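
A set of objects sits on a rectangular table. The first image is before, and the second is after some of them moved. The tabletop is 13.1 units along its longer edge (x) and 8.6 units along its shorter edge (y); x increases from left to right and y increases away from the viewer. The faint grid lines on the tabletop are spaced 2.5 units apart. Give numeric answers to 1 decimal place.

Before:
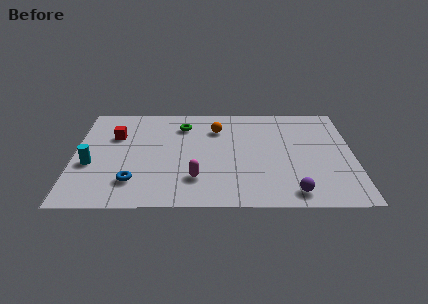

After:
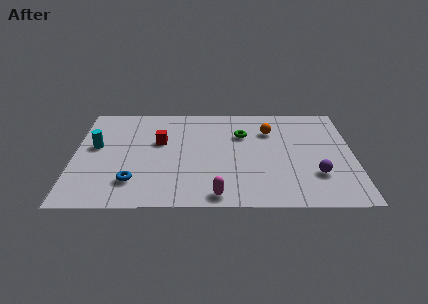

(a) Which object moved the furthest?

the green torus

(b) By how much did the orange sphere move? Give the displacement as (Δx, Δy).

(2.5, -0.2)

From the two frames, the orange sphere sits at roughly (6.7, 6.4) before and (9.2, 6.2) after.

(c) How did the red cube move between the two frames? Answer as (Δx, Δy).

(2.1, -0.5)

The red cube was at about (1.9, 5.8) and moved to about (4.0, 5.3).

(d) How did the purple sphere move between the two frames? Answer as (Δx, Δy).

(1.1, 1.4)

From the two frames, the purple sphere sits at roughly (10.2, 1.1) before and (11.3, 2.5) after.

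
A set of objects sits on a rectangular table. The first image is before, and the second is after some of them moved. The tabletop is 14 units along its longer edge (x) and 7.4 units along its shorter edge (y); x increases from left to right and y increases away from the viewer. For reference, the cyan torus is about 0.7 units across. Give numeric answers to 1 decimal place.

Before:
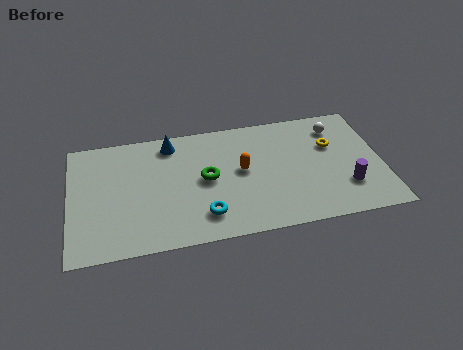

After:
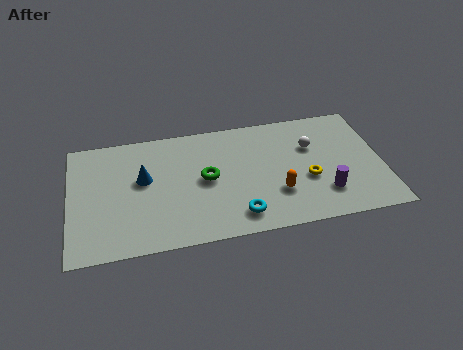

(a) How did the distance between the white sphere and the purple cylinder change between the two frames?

-0.8

Before: roughly 3.8 units apart; after: 3.0. That's 0.8 units closer together.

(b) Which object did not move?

the green torus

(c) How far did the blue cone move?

2.4

The blue cone moved from about (4.6, 6.3) to (3.3, 4.3), a distance of √(1.3² + 2.0²) ≈ 2.4.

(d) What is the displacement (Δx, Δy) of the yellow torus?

(-1.2, -1.9)

The yellow torus was at about (11.8, 4.8) and moved to about (10.6, 2.9).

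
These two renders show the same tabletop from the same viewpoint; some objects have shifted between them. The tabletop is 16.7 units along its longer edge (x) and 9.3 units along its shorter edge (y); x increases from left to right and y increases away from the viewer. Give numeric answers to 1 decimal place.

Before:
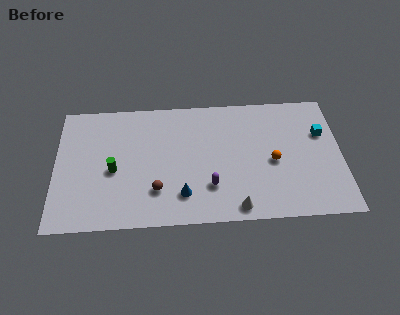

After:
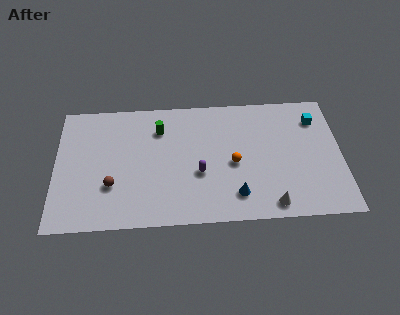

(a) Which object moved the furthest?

the green cylinder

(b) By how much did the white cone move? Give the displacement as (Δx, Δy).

(2.0, 0.1)

The white cone started near (10.5, 1.0) and ended near (12.5, 1.1).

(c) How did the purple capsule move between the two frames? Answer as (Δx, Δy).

(-0.6, 1.0)

The purple capsule started near (9.0, 2.6) and ended near (8.4, 3.6).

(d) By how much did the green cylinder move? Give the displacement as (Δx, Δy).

(2.7, 2.9)

The green cylinder was at about (3.4, 4.1) and moved to about (6.1, 7.0).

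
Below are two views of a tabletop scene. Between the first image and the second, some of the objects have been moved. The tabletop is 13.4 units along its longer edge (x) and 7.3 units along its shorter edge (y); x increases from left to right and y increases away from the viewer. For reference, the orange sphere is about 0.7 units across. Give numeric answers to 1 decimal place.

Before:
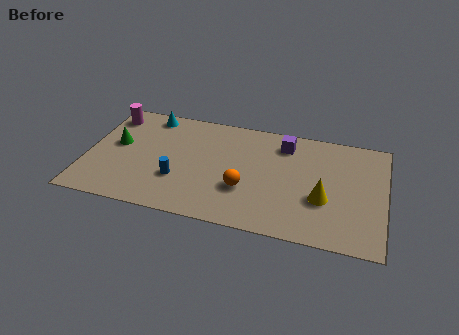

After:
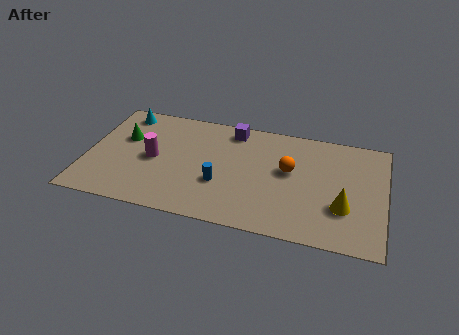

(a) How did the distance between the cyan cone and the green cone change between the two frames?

-0.9

Before: roughly 2.6 units apart; after: 1.7. That's 0.9 units closer together.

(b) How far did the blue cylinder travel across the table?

1.9

From (4.2, 2.4) to (6.1, 2.6), the blue cylinder covered √(1.9² + 0.2²) ≈ 1.9 units.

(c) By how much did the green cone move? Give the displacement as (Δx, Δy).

(0.3, 0.5)

The green cone was at about (1.3, 4.1) and moved to about (1.6, 4.6).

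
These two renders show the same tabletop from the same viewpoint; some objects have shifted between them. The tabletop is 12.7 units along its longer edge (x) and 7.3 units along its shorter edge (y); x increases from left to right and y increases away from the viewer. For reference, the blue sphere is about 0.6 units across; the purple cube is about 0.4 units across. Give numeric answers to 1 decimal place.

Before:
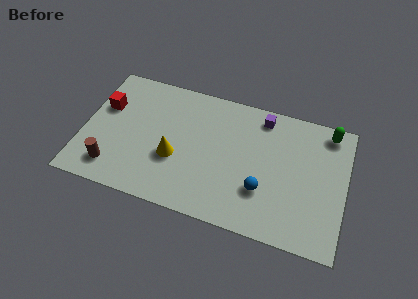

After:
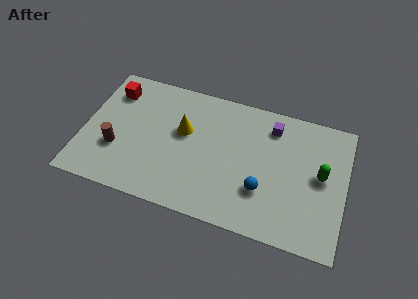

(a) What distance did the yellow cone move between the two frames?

1.6

The yellow cone moved from about (4.5, 2.8) to (4.8, 4.4), a distance of √(0.3² + 1.6²) ≈ 1.6.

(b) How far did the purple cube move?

0.6

The purple cube moved from about (8.5, 6.3) to (9.0, 5.9), a distance of √(0.5² + 0.4²) ≈ 0.6.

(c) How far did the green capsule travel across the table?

2.5

The green capsule was near (11.7, 6.4) before and (11.5, 3.9) after, so it travelled √(0.2² + 2.5²) ≈ 2.5 units.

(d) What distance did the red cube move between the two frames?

1.0

The red cube moved from about (0.9, 4.7) to (1.2, 5.7), a distance of √(0.3² + 1.0²) ≈ 1.0.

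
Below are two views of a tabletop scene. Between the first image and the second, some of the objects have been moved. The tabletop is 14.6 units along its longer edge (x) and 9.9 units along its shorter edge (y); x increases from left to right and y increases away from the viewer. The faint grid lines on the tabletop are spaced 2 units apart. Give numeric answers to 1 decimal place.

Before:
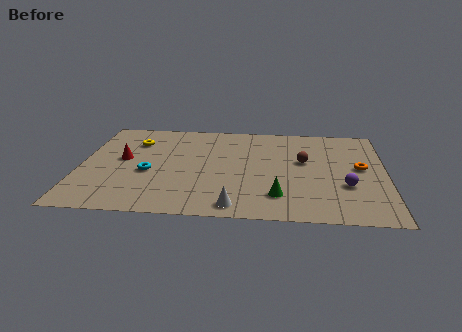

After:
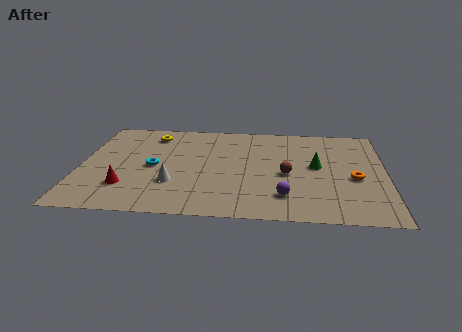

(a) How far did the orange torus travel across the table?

1.1

From (13.4, 5.3) to (13.1, 4.2), the orange torus covered √(0.3² + 1.1²) ≈ 1.1 units.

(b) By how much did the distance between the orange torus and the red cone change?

-0.5

Before: roughly 11.4 units apart; after: 10.9. That's 0.5 units closer together.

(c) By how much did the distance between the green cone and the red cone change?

+1.2

They were about 8.2 units apart before and 9.4 after — 1.2 units further apart.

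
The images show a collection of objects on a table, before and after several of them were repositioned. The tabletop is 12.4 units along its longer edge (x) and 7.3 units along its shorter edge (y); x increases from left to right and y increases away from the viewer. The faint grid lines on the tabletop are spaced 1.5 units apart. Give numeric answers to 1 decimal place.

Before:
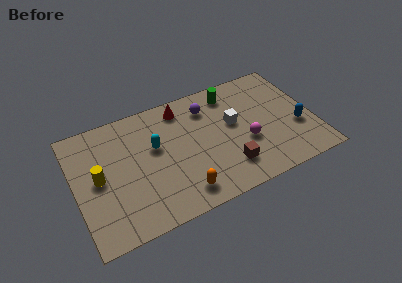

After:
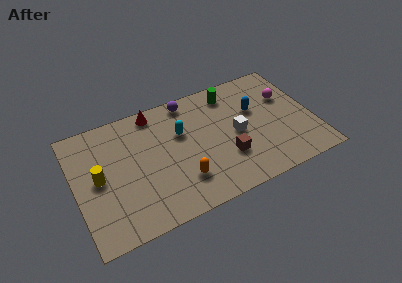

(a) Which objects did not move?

the green cylinder and the yellow cylinder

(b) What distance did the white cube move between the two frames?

0.7

The white cube was near (8.3, 4.2) before and (8.4, 3.5) after, so it travelled √(0.1² + 0.7²) ≈ 0.7 units.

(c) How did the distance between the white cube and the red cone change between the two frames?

+1.8

They were about 3.2 units apart before and 5.0 after — 1.8 units further apart.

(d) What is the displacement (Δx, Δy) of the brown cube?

(0.0, 0.6)

From the two frames, the brown cube sits at roughly (7.7, 1.7) before and (7.7, 2.3) after.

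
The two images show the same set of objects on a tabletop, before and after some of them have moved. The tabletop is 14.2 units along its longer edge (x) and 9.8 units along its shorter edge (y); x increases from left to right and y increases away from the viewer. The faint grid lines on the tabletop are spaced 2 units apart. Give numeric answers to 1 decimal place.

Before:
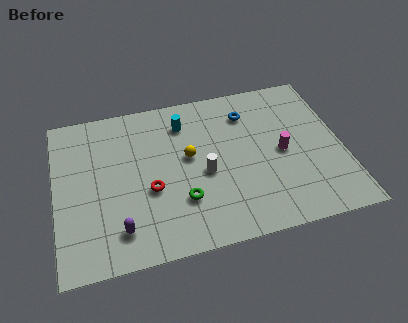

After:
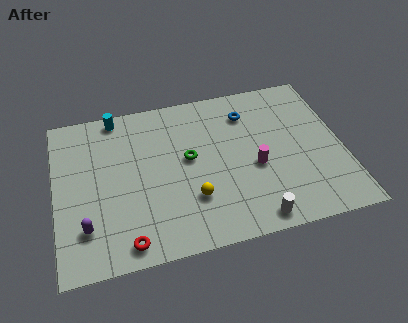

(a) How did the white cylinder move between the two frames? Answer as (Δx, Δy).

(2.2, -3.3)

From the two frames, the white cylinder sits at roughly (7.3, 4.3) before and (9.5, 1.0) after.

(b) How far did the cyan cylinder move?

3.5

The cyan cylinder was near (6.5, 7.7) before and (3.2, 8.9) after, so it travelled √(3.3² + 1.2²) ≈ 3.5 units.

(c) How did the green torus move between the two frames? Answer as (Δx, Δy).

(0.5, 2.5)

The green torus started near (6.1, 2.9) and ended near (6.6, 5.4).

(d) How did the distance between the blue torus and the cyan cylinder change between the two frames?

+3.4

They were about 3.2 units apart before and 6.6 after — 3.4 units further apart.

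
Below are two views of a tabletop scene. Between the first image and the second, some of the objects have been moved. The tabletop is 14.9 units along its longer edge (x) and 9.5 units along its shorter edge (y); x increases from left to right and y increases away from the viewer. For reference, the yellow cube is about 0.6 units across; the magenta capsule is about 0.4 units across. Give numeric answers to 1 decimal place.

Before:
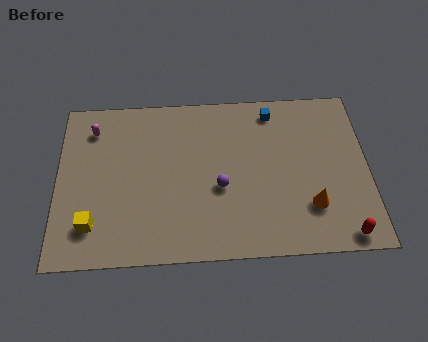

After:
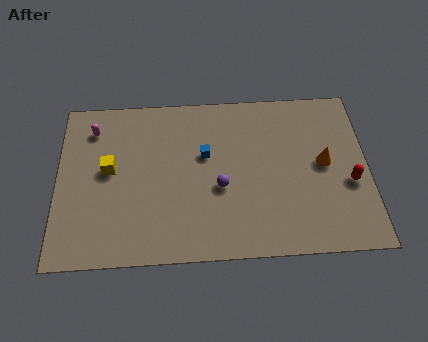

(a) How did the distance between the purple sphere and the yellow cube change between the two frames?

-0.9

The distance was about 6.4 in the first image and 5.5 in the second, so they moved 0.9 units closer together.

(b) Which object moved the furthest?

the blue cube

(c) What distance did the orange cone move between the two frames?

2.5

The orange cone was near (12.1, 2.6) before and (12.8, 5.0) after, so it travelled √(0.7² + 2.4²) ≈ 2.5 units.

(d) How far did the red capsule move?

2.9

The red capsule moved from about (13.6, 0.9) to (14.0, 3.8), a distance of √(0.4² + 2.9²) ≈ 2.9.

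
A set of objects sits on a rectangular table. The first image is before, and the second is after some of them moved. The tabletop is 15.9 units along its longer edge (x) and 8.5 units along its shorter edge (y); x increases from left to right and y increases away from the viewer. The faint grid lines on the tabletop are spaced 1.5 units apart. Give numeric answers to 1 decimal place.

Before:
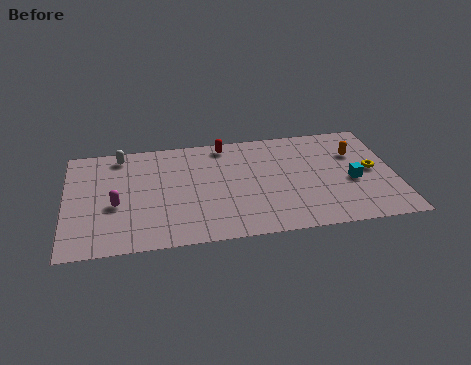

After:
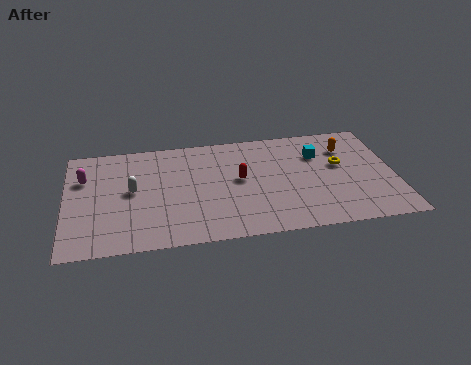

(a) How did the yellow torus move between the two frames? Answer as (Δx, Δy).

(-1.5, 0.7)

The yellow torus was at about (14.8, 4.3) and moved to about (13.3, 5.0).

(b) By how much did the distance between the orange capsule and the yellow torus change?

-0.3

The distance was about 1.7 in the first image and 1.4 in the second, so they moved 0.3 units closer together.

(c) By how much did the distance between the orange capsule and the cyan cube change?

-0.8

Before: roughly 2.2 units apart; after: 1.4. That's 0.8 units closer together.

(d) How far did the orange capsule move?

0.6

The orange capsule was near (14.1, 5.8) before and (13.7, 6.3) after, so it travelled √(0.4² + 0.5²) ≈ 0.6 units.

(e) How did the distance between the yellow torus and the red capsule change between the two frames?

-2.8

They were about 7.7 units apart before and 4.9 after — 2.8 units closer together.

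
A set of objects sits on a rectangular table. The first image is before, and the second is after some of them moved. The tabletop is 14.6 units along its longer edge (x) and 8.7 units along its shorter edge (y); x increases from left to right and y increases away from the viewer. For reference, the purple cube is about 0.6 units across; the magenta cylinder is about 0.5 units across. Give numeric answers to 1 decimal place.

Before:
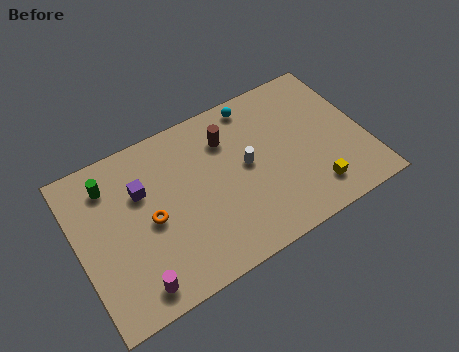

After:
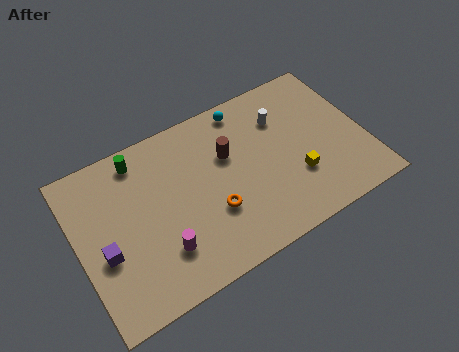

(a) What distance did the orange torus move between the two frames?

3.2

The orange torus moved from about (3.6, 4.1) to (6.6, 3.0), a distance of √(3.0² + 1.1²) ≈ 3.2.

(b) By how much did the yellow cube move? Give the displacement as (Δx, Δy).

(-0.7, 1.1)

The yellow cube started near (11.6, 1.7) and ended near (10.9, 2.8).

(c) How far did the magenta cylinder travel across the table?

1.9

The magenta cylinder moved from about (2.4, 1.2) to (3.9, 2.3), a distance of √(1.5² + 1.1²) ≈ 1.9.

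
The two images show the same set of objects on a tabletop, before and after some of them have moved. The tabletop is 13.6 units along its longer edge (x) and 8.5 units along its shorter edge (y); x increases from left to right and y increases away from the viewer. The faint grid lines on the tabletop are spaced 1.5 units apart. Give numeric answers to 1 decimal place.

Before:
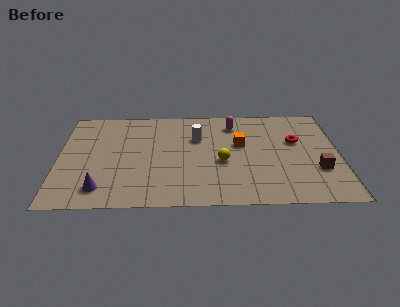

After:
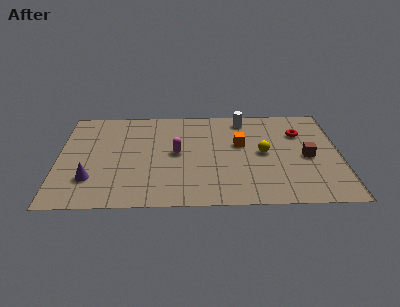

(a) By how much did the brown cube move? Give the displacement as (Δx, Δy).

(-0.5, 1.1)

From the two frames, the brown cube sits at roughly (12.5, 2.8) before and (12.0, 3.9) after.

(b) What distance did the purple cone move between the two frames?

0.9

The purple cone was near (2.1, 1.5) before and (1.6, 2.3) after, so it travelled √(0.5² + 0.8²) ≈ 0.9 units.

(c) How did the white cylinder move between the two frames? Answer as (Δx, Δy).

(2.3, 1.6)

The white cylinder started near (6.7, 5.7) and ended near (9.0, 7.3).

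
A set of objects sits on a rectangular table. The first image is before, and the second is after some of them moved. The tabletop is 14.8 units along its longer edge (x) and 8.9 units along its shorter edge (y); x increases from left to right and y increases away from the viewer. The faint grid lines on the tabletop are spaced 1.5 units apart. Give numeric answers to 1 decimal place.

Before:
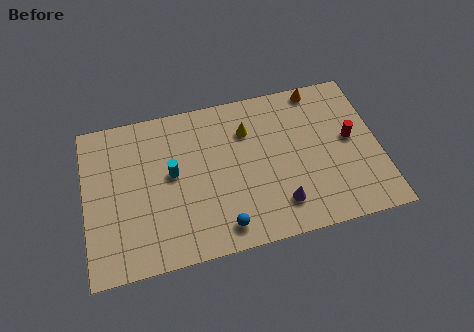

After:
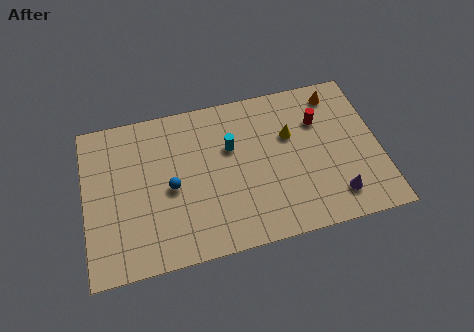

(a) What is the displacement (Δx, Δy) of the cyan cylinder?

(3.0, 0.8)

The cyan cylinder started near (4.4, 4.9) and ended near (7.4, 5.7).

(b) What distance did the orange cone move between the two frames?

1.0

The orange cone moved from about (12.0, 8.1) to (12.9, 7.6), a distance of √(0.9² + 0.5²) ≈ 1.0.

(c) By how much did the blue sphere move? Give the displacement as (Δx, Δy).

(-2.4, 2.8)

The blue sphere was at about (6.7, 1.3) and moved to about (4.3, 4.1).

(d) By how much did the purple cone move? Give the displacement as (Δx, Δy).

(2.8, -0.2)

The purple cone started near (9.6, 1.9) and ended near (12.4, 1.7).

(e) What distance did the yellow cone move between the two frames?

2.2

The yellow cone was near (8.3, 6.5) before and (10.4, 5.7) after, so it travelled √(2.1² + 0.8²) ≈ 2.2 units.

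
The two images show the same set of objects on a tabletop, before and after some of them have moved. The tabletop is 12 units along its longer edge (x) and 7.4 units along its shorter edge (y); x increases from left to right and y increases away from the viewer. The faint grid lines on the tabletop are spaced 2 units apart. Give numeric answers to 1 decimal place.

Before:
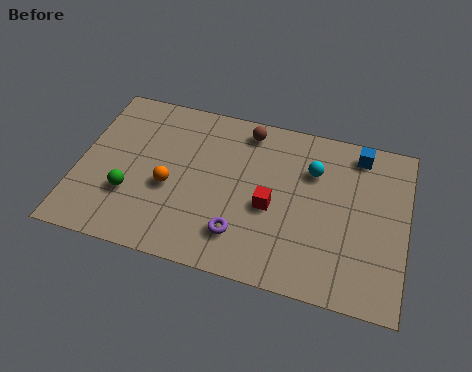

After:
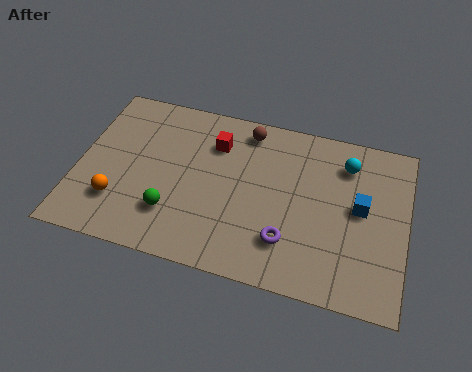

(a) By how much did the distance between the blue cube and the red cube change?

+1.2

Before: roughly 4.4 units apart; after: 5.6. That's 1.2 units further apart.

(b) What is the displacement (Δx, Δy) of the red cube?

(-2.2, 2.3)

The red cube was at about (7.1, 3.2) and moved to about (4.9, 5.5).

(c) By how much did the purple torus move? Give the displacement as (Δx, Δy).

(1.7, 0.2)

The purple torus started near (6.1, 1.7) and ended near (7.8, 1.9).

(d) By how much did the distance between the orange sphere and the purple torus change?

+3.2

The distance was about 3.0 in the first image and 6.2 in the second, so they moved 3.2 units further apart.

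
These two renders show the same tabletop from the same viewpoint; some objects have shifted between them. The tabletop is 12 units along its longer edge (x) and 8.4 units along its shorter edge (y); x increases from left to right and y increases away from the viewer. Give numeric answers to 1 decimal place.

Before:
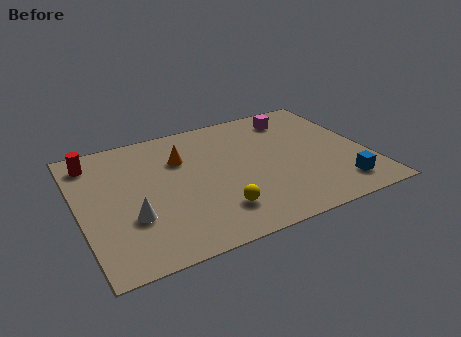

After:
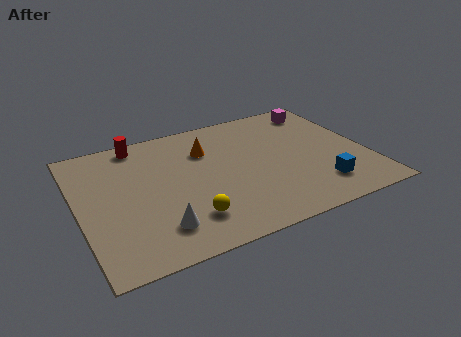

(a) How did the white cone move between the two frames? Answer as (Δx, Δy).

(1.0, -1.0)

From the two frames, the white cone sits at roughly (2.0, 2.8) before and (3.0, 1.8) after.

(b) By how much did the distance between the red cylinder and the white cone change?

+1.3

They were about 4.4 units apart before and 5.7 after — 1.3 units further apart.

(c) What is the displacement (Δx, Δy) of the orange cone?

(1.1, 0.2)

The orange cone was at about (4.4, 5.8) and moved to about (5.5, 6.0).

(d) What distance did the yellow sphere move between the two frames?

1.2

From (5.4, 1.9) to (4.2, 1.9), the yellow sphere covered √(1.2² + 0.0²) ≈ 1.2 units.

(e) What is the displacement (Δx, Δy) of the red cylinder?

(2.0, 0.5)

From the two frames, the red cylinder sits at roughly (0.8, 7.0) before and (2.8, 7.5) after.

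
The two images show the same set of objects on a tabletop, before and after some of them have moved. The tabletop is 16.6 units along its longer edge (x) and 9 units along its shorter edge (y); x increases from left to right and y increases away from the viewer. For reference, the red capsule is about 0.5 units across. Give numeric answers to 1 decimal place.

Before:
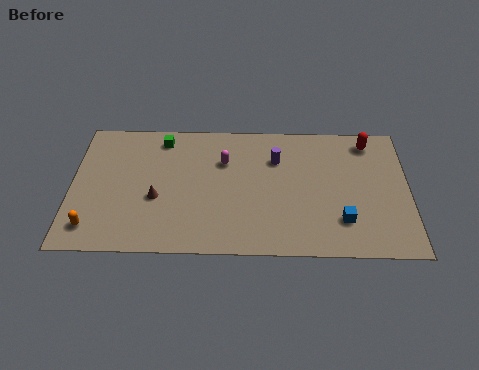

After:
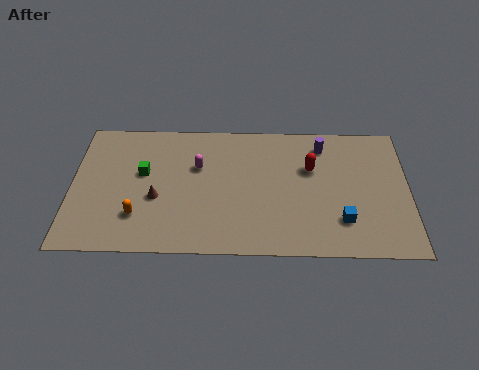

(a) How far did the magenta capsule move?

1.4

The magenta capsule was near (7.5, 6.2) before and (6.2, 5.8) after, so it travelled √(1.3² + 0.4²) ≈ 1.4 units.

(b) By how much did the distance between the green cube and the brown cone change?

-2.3

They were about 4.1 units apart before and 1.8 after — 2.3 units closer together.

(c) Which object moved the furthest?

the red capsule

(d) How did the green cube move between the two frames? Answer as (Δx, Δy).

(-0.9, -2.4)

The green cube started near (4.4, 7.7) and ended near (3.5, 5.3).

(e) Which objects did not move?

the blue cube and the brown cone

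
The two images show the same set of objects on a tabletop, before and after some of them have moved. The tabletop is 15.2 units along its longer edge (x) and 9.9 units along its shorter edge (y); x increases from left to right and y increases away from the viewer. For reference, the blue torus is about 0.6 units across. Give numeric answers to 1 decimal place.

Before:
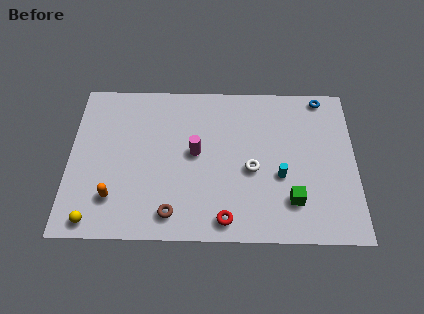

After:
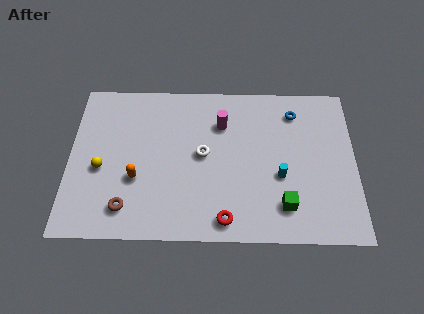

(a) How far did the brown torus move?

2.4

The brown torus was near (5.5, 1.5) before and (3.1, 1.8) after, so it travelled √(2.4² + 0.3²) ≈ 2.4 units.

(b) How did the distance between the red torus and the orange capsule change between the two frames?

-0.7

Before: roughly 6.0 units apart; after: 5.3. That's 0.7 units closer together.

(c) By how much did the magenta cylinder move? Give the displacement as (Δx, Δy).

(1.4, 1.9)

The magenta cylinder was at about (6.7, 5.3) and moved to about (8.1, 7.2).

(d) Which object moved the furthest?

the yellow sphere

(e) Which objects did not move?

the red torus and the cyan cylinder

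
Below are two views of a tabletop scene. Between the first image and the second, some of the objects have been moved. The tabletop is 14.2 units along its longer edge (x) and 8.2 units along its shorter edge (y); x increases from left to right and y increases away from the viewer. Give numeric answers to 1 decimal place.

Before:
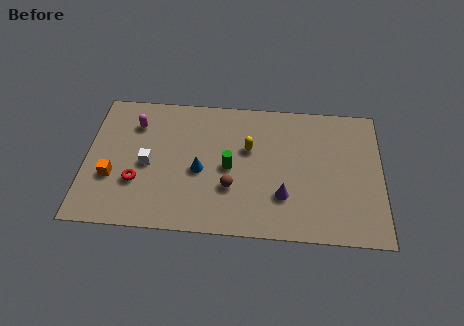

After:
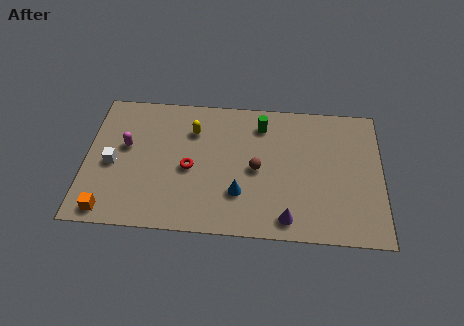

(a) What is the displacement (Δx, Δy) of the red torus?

(2.5, 1.0)

The red torus started near (2.5, 2.7) and ended near (5.0, 3.7).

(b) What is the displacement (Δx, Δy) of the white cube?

(-1.7, -0.1)

The white cube was at about (3.0, 3.8) and moved to about (1.3, 3.7).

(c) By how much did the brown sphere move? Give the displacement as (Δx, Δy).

(1.2, 1.2)

From the two frames, the brown sphere sits at roughly (7.0, 2.7) before and (8.2, 3.9) after.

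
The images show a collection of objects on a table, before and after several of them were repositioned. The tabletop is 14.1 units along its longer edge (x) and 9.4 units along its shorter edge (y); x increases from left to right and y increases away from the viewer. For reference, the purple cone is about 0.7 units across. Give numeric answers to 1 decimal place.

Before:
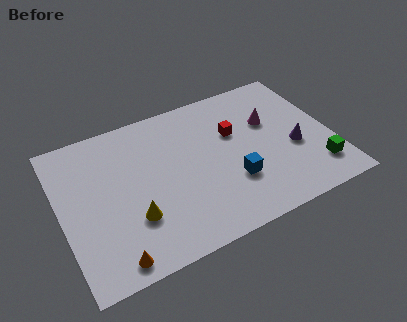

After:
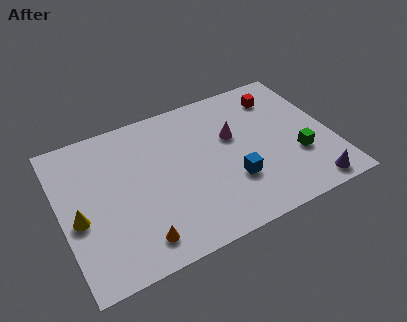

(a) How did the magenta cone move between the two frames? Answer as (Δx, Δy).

(-2.0, -0.2)

The magenta cone was at about (11.1, 6.0) and moved to about (9.1, 5.8).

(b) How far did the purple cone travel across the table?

2.8

The purple cone moved from about (12.1, 3.8) to (12.5, 1.0), a distance of √(0.4² + 2.8²) ≈ 2.8.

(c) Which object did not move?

the blue cube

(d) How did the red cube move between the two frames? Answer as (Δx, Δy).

(2.6, 1.5)

The red cube started near (9.2, 6.0) and ended near (11.8, 7.5).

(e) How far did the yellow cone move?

2.9

From (3.5, 2.9) to (0.8, 4.0), the yellow cone covered √(2.7² + 1.1²) ≈ 2.9 units.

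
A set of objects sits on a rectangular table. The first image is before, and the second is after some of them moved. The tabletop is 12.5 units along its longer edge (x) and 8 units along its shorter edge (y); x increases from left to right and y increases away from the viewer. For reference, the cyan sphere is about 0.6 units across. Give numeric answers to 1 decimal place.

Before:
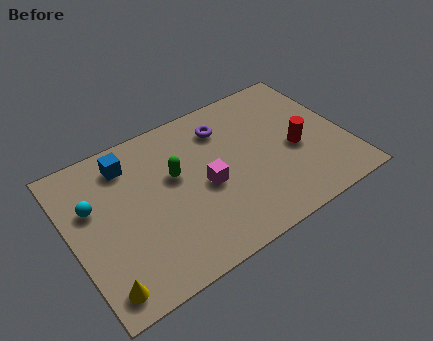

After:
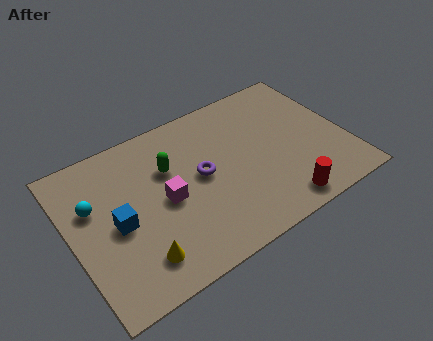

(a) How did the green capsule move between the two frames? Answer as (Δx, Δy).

(-0.2, 0.5)

The green capsule started near (4.8, 4.8) and ended near (4.6, 5.3).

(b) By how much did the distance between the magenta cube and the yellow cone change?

-3.0

They were about 5.7 units apart before and 2.7 after — 3.0 units closer together.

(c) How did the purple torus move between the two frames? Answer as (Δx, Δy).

(-1.4, -2.0)

The purple torus started near (7.3, 6.2) and ended near (5.9, 4.2).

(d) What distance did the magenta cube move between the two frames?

1.8

The magenta cube was near (6.0, 3.6) before and (4.2, 3.8) after, so it travelled √(1.8² + 0.2²) ≈ 1.8 units.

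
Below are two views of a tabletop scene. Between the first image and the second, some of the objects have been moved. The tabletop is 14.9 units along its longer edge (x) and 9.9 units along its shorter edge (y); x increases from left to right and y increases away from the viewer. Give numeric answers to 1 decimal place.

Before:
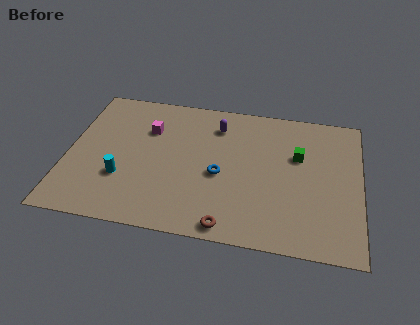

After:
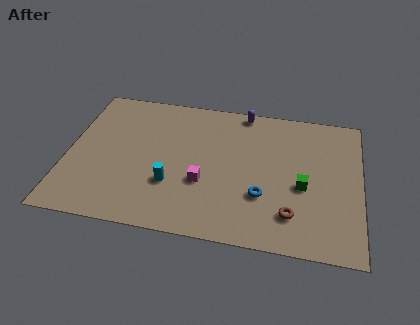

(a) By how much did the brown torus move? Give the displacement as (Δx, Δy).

(3.1, 1.3)

The brown torus was at about (8.4, 0.9) and moved to about (11.5, 2.2).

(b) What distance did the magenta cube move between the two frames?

4.5

The magenta cube moved from about (4.0, 6.9) to (7.0, 3.6), a distance of √(3.0² + 3.3²) ≈ 4.5.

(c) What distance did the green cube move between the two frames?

2.1

The green cube moved from about (11.7, 6.3) to (12.0, 4.2), a distance of √(0.3² + 2.1²) ≈ 2.1.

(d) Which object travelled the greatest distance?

the magenta cube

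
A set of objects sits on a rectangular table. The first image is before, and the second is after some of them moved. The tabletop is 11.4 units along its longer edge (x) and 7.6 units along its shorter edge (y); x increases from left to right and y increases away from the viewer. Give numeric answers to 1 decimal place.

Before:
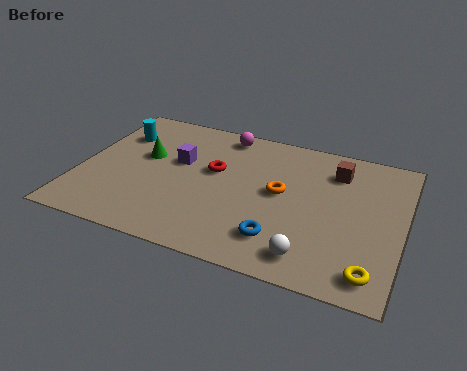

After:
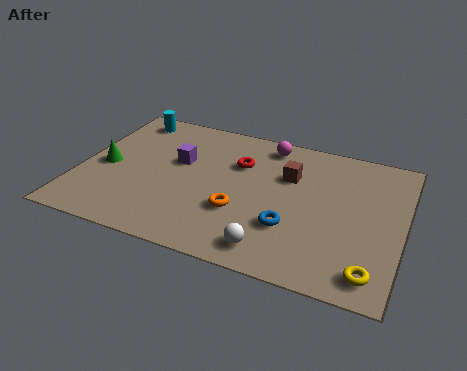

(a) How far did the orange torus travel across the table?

2.0

The orange torus was near (7.1, 4.1) before and (5.8, 2.6) after, so it travelled √(1.3² + 1.5²) ≈ 2.0 units.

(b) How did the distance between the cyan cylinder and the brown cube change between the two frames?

-1.6

They were about 7.8 units apart before and 6.2 after — 1.6 units closer together.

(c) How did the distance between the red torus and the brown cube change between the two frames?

-2.6

Before: roughly 4.4 units apart; after: 1.8. That's 2.6 units closer together.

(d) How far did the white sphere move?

1.3

From (8.4, 1.2) to (7.1, 1.1), the white sphere covered √(1.3² + 0.1²) ≈ 1.3 units.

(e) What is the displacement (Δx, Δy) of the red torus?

(0.8, 0.7)

From the two frames, the red torus sits at roughly (4.7, 4.5) before and (5.5, 5.2) after.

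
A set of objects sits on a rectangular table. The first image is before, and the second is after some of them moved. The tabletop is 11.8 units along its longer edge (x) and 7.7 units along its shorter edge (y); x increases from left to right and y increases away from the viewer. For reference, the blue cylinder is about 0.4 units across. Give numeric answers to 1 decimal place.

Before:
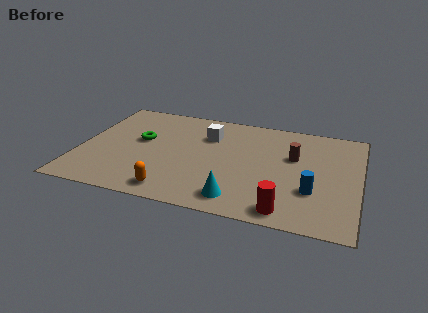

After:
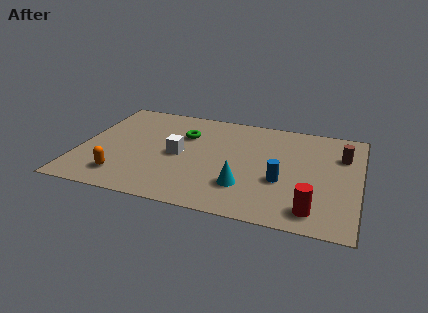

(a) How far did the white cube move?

2.1

The white cube was near (5.3, 5.5) before and (4.2, 3.7) after, so it travelled √(1.1² + 1.8²) ≈ 2.1 units.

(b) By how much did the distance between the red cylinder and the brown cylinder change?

+0.4

Before: roughly 3.9 units apart; after: 4.3. That's 0.4 units further apart.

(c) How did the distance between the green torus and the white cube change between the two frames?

-1.4

Before: roughly 3.0 units apart; after: 1.6. That's 1.4 units closer together.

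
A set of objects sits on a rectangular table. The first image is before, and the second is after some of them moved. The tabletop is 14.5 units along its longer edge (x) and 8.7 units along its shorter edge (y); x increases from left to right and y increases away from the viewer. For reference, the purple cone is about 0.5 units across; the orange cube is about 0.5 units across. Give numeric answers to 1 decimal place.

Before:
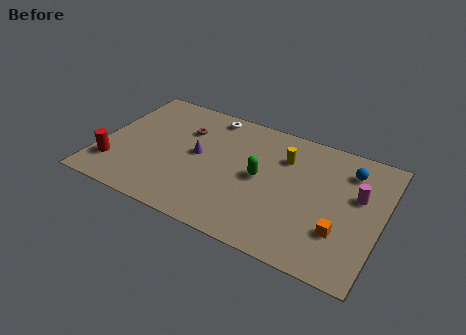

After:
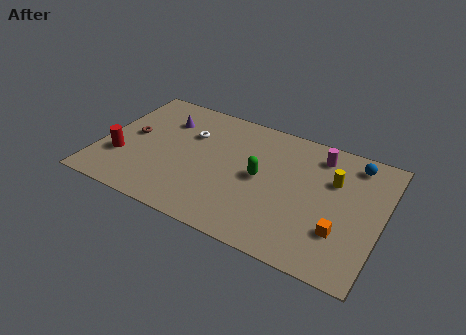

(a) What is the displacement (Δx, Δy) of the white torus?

(-0.8, -1.8)

From the two frames, the white torus sits at roughly (5.2, 7.7) before and (4.4, 5.9) after.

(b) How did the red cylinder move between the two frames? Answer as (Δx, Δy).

(0.3, 0.7)

From the two frames, the red cylinder sits at roughly (0.9, 2.1) before and (1.2, 2.8) after.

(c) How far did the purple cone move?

2.7

The purple cone moved from about (5.0, 4.6) to (3.0, 6.4), a distance of √(2.0² + 1.8²) ≈ 2.7.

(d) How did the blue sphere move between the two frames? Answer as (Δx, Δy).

(0.2, 0.6)

From the two frames, the blue sphere sits at roughly (12.6, 6.8) before and (12.8, 7.4) after.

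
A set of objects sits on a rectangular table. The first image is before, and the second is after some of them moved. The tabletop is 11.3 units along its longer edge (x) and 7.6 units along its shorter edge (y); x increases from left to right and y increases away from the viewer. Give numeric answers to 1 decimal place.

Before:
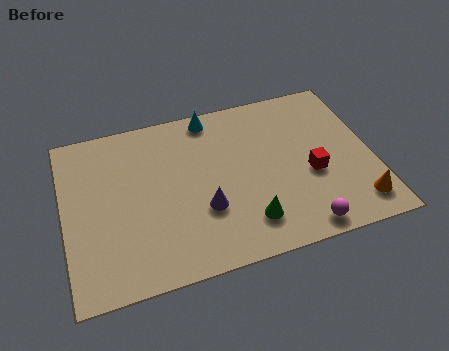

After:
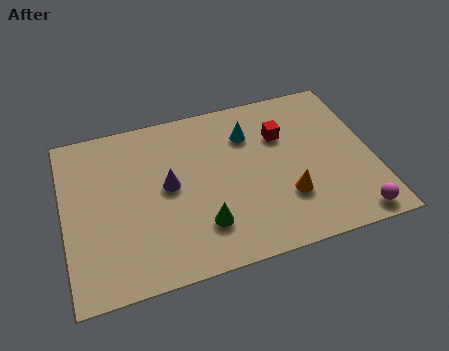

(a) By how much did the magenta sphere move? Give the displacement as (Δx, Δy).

(1.9, 0.0)

The magenta sphere was at about (8.4, 0.8) and moved to about (10.3, 0.8).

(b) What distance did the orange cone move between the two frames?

2.7

From (10.5, 1.3) to (8.0, 2.3), the orange cone covered √(2.5² + 1.0²) ≈ 2.7 units.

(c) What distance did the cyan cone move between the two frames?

1.8

The cyan cone was near (5.6, 6.8) before and (6.9, 5.6) after, so it travelled √(1.3² + 1.2²) ≈ 1.8 units.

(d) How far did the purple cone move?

1.8

The purple cone was near (5.0, 2.6) before and (3.8, 4.0) after, so it travelled √(1.2² + 1.4²) ≈ 1.8 units.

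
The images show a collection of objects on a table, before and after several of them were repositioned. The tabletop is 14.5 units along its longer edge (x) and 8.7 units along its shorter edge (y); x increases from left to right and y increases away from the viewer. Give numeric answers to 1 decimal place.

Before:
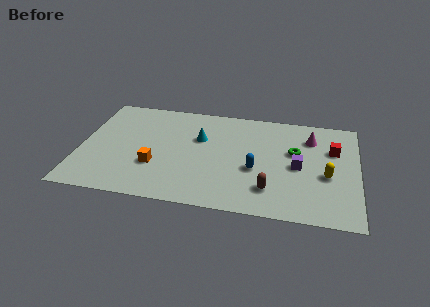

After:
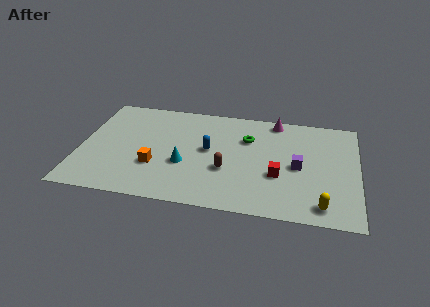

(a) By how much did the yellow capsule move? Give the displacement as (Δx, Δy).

(-0.2, -2.4)

The yellow capsule was at about (12.9, 3.6) and moved to about (12.7, 1.2).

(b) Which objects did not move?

the orange cube and the purple cube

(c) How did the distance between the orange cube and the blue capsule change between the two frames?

-2.0

They were about 5.2 units apart before and 3.2 after — 2.0 units closer together.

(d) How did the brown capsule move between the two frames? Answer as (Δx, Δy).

(-2.3, 1.2)

The brown capsule started near (10.0, 2.0) and ended near (7.7, 3.2).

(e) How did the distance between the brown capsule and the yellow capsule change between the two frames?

+2.1

They were about 3.3 units apart before and 5.4 after — 2.1 units further apart.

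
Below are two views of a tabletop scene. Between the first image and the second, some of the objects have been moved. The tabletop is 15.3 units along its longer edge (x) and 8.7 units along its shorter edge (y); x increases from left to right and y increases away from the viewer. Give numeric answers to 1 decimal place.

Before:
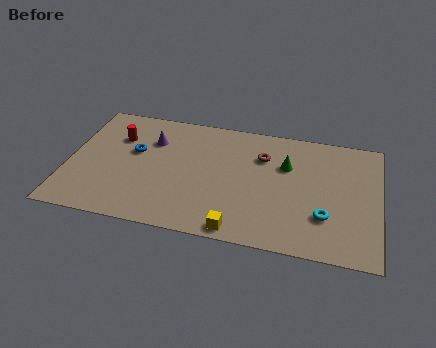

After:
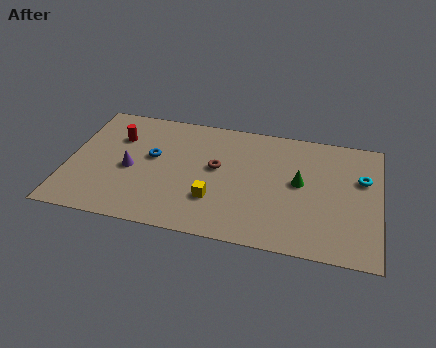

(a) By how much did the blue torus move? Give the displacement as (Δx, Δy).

(0.9, -0.2)

The blue torus was at about (3.2, 5.2) and moved to about (4.1, 5.0).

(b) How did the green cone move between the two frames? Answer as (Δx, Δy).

(0.7, -1.1)

From the two frames, the green cone sits at roughly (10.7, 5.8) before and (11.4, 4.7) after.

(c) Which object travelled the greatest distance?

the cyan torus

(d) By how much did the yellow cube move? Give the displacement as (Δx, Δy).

(-1.3, 1.8)

The yellow cube was at about (8.6, 0.8) and moved to about (7.3, 2.6).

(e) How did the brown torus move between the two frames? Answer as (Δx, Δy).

(-2.2, -1.3)

The brown torus was at about (9.5, 6.2) and moved to about (7.3, 4.9).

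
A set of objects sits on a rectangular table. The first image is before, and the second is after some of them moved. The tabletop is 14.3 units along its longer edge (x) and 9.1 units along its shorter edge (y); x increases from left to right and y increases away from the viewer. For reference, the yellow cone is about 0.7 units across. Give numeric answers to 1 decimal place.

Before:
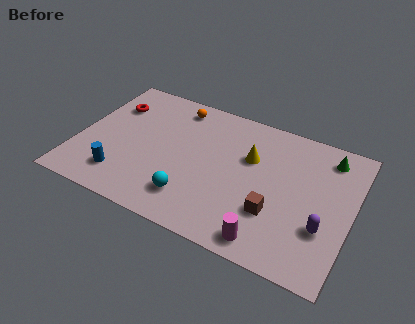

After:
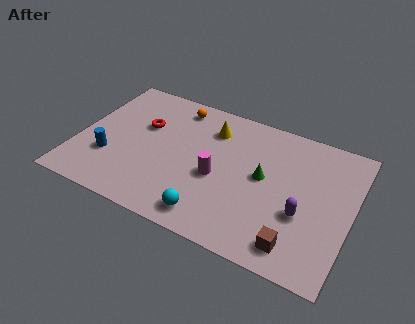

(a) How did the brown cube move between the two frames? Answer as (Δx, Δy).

(1.3, -1.5)

The brown cube was at about (10.5, 2.9) and moved to about (11.8, 1.4).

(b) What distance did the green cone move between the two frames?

4.1

The green cone was near (12.8, 7.6) before and (9.7, 4.9) after, so it travelled √(3.1² + 2.7²) ≈ 4.1 units.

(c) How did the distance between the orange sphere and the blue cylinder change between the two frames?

-0.6

Before: roughly 6.3 units apart; after: 5.7. That's 0.6 units closer together.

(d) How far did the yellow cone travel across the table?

2.5

From (8.9, 5.9) to (6.7, 7.0), the yellow cone covered √(2.2² + 1.1²) ≈ 2.5 units.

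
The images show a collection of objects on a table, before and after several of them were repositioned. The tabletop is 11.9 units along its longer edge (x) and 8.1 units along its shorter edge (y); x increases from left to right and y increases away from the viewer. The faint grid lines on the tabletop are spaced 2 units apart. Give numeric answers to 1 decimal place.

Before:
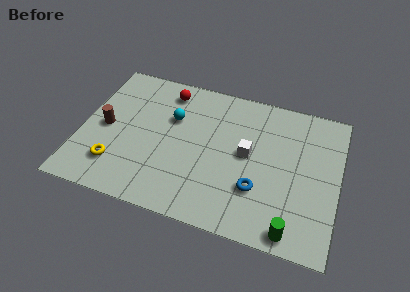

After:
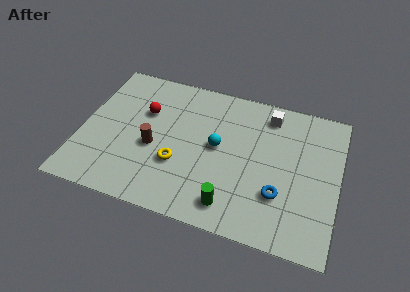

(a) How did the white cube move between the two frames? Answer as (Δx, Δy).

(0.8, 2.5)

From the two frames, the white cube sits at roughly (7.7, 4.3) before and (8.5, 6.8) after.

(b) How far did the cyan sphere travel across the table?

2.4

The cyan sphere moved from about (4.1, 5.3) to (6.3, 4.3), a distance of √(2.2² + 1.0²) ≈ 2.4.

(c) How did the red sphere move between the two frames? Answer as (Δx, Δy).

(-0.9, -1.5)

From the two frames, the red sphere sits at roughly (3.7, 6.8) before and (2.8, 5.3) after.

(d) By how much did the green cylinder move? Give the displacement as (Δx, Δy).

(-2.8, 0.5)

The green cylinder was at about (10.0, 0.8) and moved to about (7.2, 1.3).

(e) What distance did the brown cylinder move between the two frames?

2.4

The brown cylinder moved from about (1.1, 3.9) to (3.4, 3.4), a distance of √(2.3² + 0.5²) ≈ 2.4.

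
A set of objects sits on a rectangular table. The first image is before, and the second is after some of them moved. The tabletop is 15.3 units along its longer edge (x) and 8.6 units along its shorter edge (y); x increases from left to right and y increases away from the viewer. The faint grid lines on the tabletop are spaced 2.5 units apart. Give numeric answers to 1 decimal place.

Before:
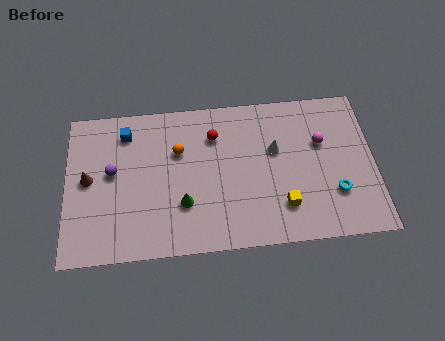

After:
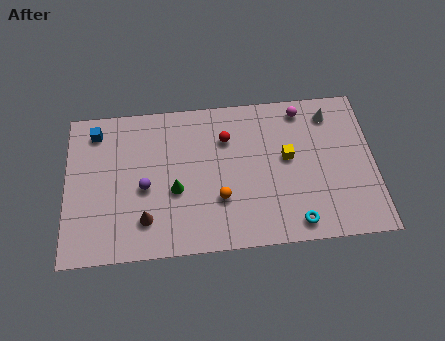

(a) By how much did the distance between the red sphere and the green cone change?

-0.3

They were about 4.0 units apart before and 3.7 after — 0.3 units closer together.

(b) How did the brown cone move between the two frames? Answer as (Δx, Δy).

(2.8, -2.5)

The brown cone started near (1.1, 4.5) and ended near (3.9, 2.0).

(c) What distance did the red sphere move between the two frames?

0.6

The red sphere moved from about (7.4, 6.4) to (8.0, 6.2), a distance of √(0.6² + 0.2²) ≈ 0.6.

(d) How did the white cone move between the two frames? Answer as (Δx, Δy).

(2.8, 1.8)

The white cone started near (10.4, 5.3) and ended near (13.2, 7.1).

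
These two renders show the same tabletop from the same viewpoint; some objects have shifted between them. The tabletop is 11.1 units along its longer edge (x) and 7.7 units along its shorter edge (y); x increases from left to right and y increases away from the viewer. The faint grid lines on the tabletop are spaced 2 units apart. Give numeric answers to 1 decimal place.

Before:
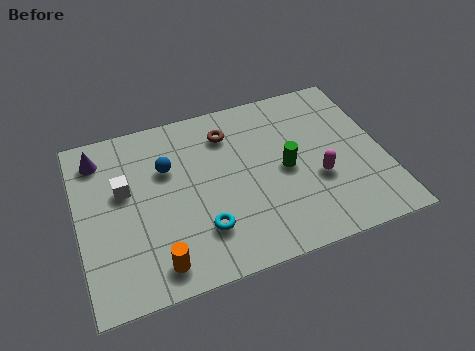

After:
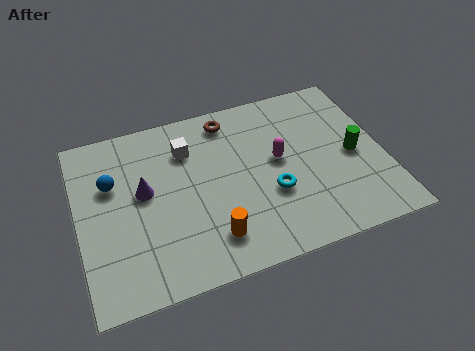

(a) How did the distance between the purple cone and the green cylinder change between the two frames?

+0.5

They were about 7.1 units apart before and 7.6 after — 0.5 units further apart.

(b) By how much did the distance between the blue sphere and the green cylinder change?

+4.4

Before: roughly 4.4 units apart; after: 8.8. That's 4.4 units further apart.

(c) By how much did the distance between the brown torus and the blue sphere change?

+2.2

Before: roughly 2.5 units apart; after: 4.7. That's 2.2 units further apart.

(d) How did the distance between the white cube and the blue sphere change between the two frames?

+1.2

They were about 1.7 units apart before and 2.9 after — 1.2 units further apart.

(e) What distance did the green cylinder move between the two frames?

2.5

The green cylinder moved from about (7.5, 3.7) to (10.0, 3.6), a distance of √(2.5² + 0.1²) ≈ 2.5.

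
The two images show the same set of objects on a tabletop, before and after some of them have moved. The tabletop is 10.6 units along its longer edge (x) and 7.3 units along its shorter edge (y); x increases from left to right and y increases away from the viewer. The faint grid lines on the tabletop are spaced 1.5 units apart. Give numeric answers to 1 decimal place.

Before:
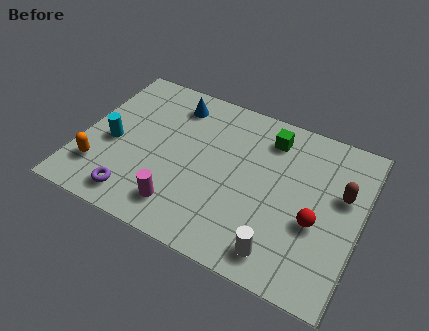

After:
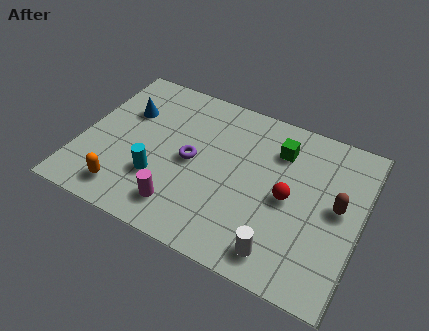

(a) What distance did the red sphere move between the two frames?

1.3

The red sphere moved from about (9.0, 2.9) to (7.9, 3.5), a distance of √(1.1² + 0.6²) ≈ 1.3.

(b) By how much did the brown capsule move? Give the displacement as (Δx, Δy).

(-0.1, -0.6)

From the two frames, the brown capsule sits at roughly (9.8, 4.5) before and (9.7, 3.9) after.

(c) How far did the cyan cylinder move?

2.1

The cyan cylinder was near (1.2, 3.2) before and (3.1, 2.3) after, so it travelled √(1.9² + 0.9²) ≈ 2.1 units.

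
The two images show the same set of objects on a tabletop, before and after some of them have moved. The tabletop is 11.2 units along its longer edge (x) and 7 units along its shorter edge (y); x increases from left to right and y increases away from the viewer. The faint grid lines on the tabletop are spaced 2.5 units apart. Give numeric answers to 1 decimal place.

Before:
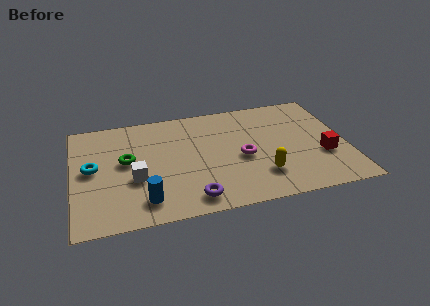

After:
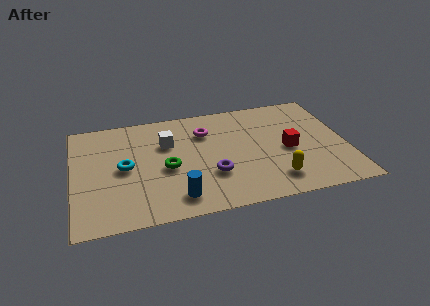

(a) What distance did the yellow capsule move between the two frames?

0.6

The yellow capsule was near (7.6, 1.8) before and (8.1, 1.4) after, so it travelled √(0.5² + 0.4²) ≈ 0.6 units.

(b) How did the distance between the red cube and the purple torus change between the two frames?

-2.4

The distance was about 5.7 in the first image and 3.3 in the second, so they moved 2.4 units closer together.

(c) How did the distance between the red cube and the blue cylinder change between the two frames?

-2.4

The distance was about 7.5 in the first image and 5.1 in the second, so they moved 2.4 units closer together.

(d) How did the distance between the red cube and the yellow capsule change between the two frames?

-0.8

The distance was about 2.7 in the first image and 1.9 in the second, so they moved 0.8 units closer together.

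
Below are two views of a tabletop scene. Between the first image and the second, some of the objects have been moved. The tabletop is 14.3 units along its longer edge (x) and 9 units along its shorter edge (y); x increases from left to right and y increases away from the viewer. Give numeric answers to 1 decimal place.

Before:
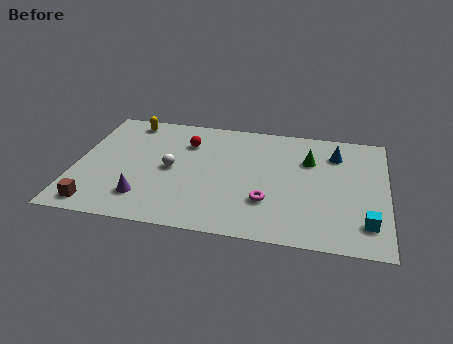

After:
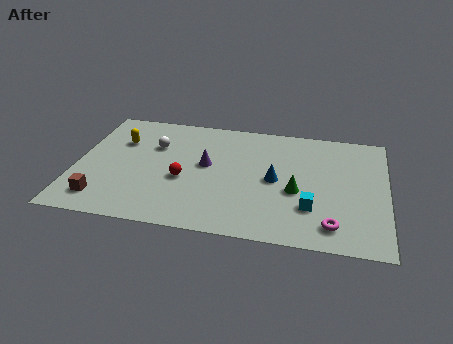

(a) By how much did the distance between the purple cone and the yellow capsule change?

-1.7

The distance was about 6.0 in the first image and 4.3 in the second, so they moved 1.7 units closer together.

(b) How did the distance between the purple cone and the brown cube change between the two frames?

+3.4

They were about 2.3 units apart before and 5.7 after — 3.4 units further apart.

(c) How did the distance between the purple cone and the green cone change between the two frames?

-4.1

They were about 8.5 units apart before and 4.4 after — 4.1 units closer together.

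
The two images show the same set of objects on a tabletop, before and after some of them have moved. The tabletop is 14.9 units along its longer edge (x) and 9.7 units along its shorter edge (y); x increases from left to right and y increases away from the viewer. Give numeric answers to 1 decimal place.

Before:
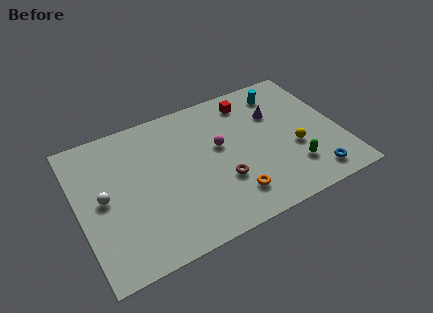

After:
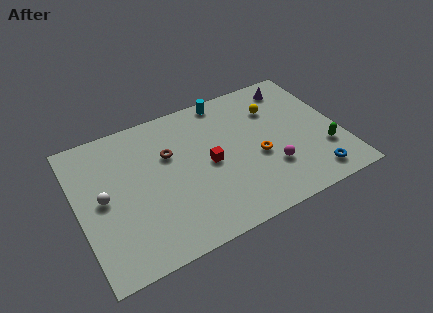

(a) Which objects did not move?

the blue torus and the white sphere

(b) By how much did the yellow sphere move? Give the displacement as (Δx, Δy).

(-0.7, 3.3)

From the two frames, the yellow sphere sits at roughly (12.2, 3.7) before and (11.5, 7.0) after.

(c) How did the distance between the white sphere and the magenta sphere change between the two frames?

+2.8

Before: roughly 6.7 units apart; after: 9.5. That's 2.8 units further apart.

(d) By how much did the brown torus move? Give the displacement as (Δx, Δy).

(-2.6, 3.1)

The brown torus started near (7.9, 3.2) and ended near (5.3, 6.3).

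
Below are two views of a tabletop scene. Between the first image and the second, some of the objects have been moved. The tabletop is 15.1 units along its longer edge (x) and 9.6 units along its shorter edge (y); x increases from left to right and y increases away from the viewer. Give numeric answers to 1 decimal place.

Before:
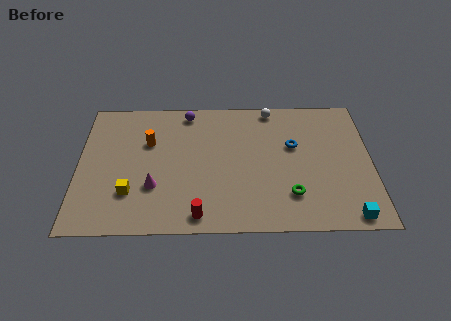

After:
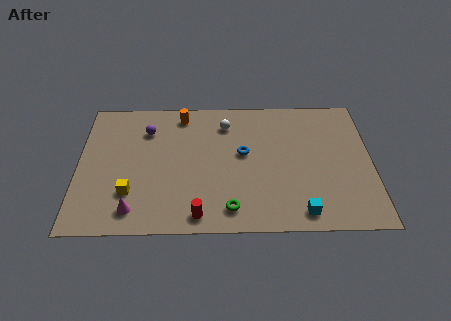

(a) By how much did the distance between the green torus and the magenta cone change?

-2.1

The distance was about 7.0 in the first image and 4.9 in the second, so they moved 2.1 units closer together.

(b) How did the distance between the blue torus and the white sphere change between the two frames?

-0.6

The distance was about 3.0 in the first image and 2.4 in the second, so they moved 0.6 units closer together.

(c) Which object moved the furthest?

the green torus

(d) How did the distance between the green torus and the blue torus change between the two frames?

+0.5

They were about 3.5 units apart before and 4.0 after — 0.5 units further apart.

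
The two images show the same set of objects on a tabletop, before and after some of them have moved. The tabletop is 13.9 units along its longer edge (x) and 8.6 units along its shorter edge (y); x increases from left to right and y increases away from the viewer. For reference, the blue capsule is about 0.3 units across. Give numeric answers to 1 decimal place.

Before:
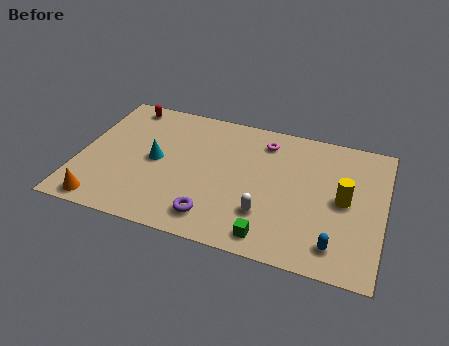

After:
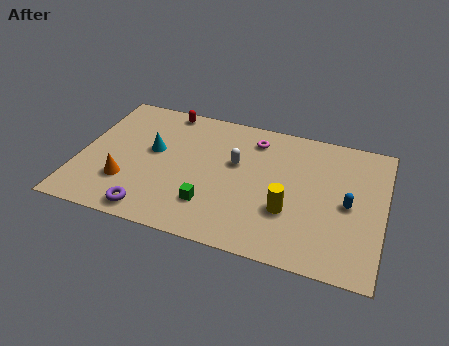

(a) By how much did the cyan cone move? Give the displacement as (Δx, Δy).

(-0.2, 0.6)

From the two frames, the cyan cone sits at roughly (3.5, 4.3) before and (3.3, 4.9) after.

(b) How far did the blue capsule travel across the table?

2.6

From (11.9, 1.5) to (12.3, 4.1), the blue capsule covered √(0.4² + 2.6²) ≈ 2.6 units.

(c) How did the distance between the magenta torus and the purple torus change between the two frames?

+1.5

The distance was about 5.8 in the first image and 7.3 in the second, so they moved 1.5 units further apart.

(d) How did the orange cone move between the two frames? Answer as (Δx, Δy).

(0.9, 1.6)

The orange cone started near (1.4, 0.9) and ended near (2.3, 2.5).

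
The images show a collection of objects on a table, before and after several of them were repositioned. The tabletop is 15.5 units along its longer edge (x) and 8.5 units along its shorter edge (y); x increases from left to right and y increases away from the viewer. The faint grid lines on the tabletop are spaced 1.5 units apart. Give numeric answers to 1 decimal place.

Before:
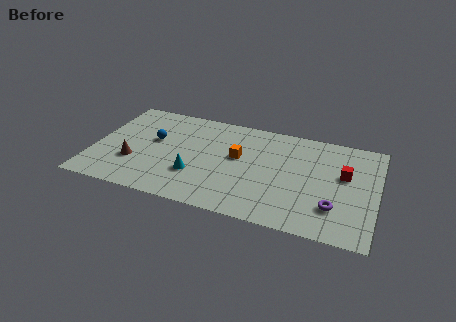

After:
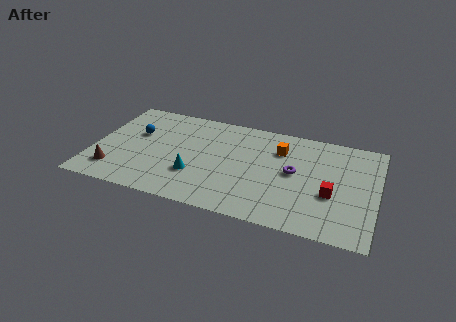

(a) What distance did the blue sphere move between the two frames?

1.0

The blue sphere was near (3.2, 5.0) before and (2.2, 5.3) after, so it travelled √(1.0² + 0.3²) ≈ 1.0 units.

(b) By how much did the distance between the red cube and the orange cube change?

-1.6

They were about 5.8 units apart before and 4.2 after — 1.6 units closer together.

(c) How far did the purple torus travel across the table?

3.2

The purple torus was near (13.3, 2.3) before and (11.0, 4.5) after, so it travelled √(2.3² + 2.2²) ≈ 3.2 units.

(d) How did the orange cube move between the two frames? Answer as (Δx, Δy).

(2.2, 1.3)

The orange cube started near (7.9, 4.9) and ended near (10.1, 6.2).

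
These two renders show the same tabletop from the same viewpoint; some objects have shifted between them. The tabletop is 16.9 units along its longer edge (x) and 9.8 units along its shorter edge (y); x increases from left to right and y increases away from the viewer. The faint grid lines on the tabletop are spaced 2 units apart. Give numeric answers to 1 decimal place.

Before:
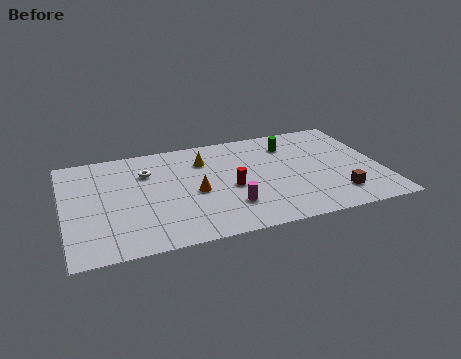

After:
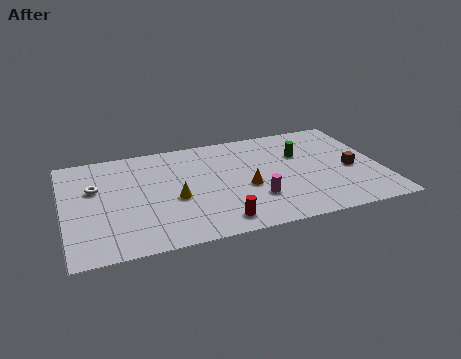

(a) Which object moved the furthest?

the yellow cone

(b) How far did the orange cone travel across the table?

2.7

The orange cone moved from about (6.9, 4.4) to (9.6, 4.1), a distance of √(2.7² + 0.3²) ≈ 2.7.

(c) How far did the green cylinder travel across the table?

1.2

The green cylinder moved from about (12.3, 7.6) to (12.8, 6.5), a distance of √(0.5² + 1.1²) ≈ 1.2.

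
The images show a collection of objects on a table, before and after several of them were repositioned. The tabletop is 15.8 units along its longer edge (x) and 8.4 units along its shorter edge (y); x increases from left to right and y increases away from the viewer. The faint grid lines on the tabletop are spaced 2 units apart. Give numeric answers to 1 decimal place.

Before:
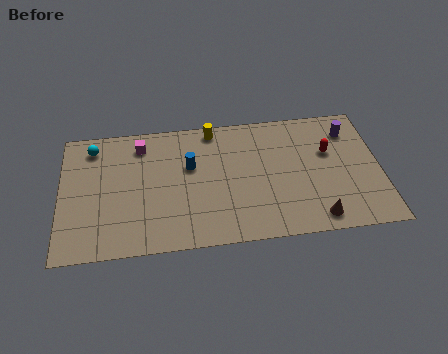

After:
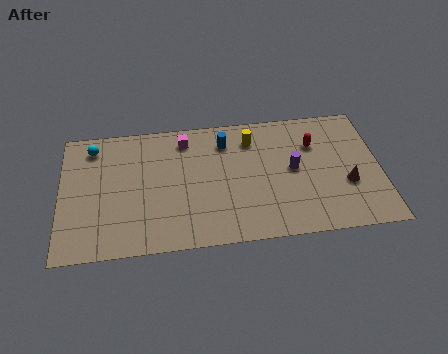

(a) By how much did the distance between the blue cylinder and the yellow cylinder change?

-1.3

The distance was about 2.6 in the first image and 1.3 in the second, so they moved 1.3 units closer together.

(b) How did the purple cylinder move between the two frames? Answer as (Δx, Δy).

(-2.9, -2.2)

The purple cylinder started near (14.4, 6.6) and ended near (11.5, 4.4).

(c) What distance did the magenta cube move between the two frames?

2.2

The magenta cube was near (4.0, 6.9) before and (6.2, 7.0) after, so it travelled √(2.2² + 0.1²) ≈ 2.2 units.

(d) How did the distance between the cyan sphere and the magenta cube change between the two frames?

+2.2

The distance was about 2.4 in the first image and 4.6 in the second, so they moved 2.2 units further apart.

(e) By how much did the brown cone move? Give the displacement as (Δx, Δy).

(1.6, 2.0)

The brown cone started near (12.5, 1.1) and ended near (14.1, 3.1).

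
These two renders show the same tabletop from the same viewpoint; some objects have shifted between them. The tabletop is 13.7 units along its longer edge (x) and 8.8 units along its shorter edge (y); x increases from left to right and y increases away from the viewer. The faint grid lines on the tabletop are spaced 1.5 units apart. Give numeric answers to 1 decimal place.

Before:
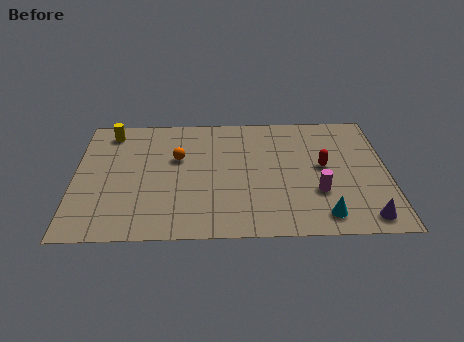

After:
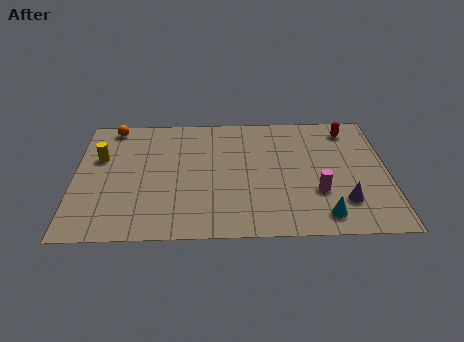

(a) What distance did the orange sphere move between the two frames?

3.8

The orange sphere moved from about (4.5, 5.5) to (1.6, 7.9), a distance of √(2.9² + 2.4²) ≈ 3.8.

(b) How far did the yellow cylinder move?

1.9

The yellow cylinder moved from about (1.5, 7.5) to (1.1, 5.6), a distance of √(0.4² + 1.9²) ≈ 1.9.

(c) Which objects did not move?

the cyan cone and the magenta cylinder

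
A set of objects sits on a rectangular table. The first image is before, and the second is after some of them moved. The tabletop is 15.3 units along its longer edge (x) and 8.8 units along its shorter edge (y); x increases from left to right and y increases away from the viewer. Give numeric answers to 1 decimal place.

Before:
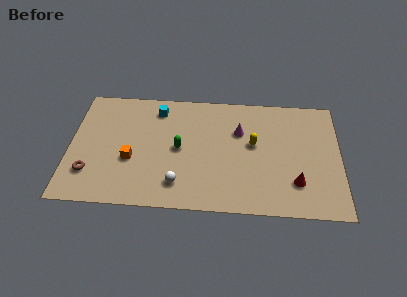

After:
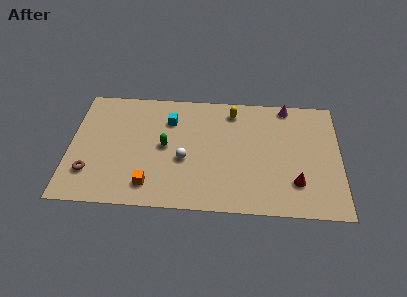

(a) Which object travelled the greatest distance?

the magenta cone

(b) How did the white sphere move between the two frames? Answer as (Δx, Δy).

(0.3, 1.8)

The white sphere was at about (6.2, 1.8) and moved to about (6.5, 3.6).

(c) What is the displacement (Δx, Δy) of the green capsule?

(-0.8, 0.1)

The green capsule was at about (6.2, 4.4) and moved to about (5.4, 4.5).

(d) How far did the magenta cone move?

3.4

The magenta cone moved from about (9.6, 5.9) to (12.3, 8.0), a distance of √(2.7² + 2.1²) ≈ 3.4.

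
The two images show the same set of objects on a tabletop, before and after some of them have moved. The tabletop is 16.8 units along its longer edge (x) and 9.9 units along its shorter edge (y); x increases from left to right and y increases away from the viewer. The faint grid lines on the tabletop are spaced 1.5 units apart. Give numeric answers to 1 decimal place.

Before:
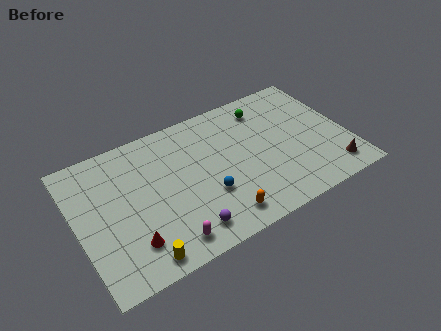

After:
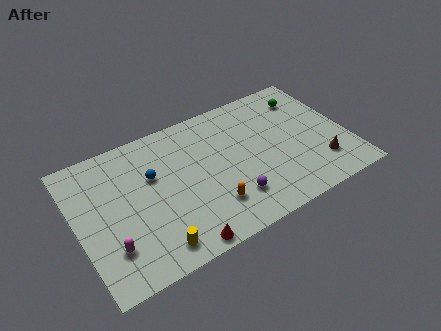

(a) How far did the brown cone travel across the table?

1.0

The brown cone moved from about (15.4, 1.6) to (14.8, 2.4), a distance of √(0.6² + 0.8²) ≈ 1.0.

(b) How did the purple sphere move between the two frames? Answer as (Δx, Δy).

(3.0, 0.8)

The purple sphere started near (6.2, 1.6) and ended near (9.2, 2.4).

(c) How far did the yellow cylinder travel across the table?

0.9

The yellow cylinder was near (3.3, 1.1) before and (4.2, 1.4) after, so it travelled √(0.9² + 0.3²) ≈ 0.9 units.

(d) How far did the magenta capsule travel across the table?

3.5

From (5.0, 1.4) to (1.7, 2.6), the magenta capsule covered √(3.3² + 1.2²) ≈ 3.5 units.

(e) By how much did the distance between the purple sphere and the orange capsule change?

-0.8

The distance was about 2.1 in the first image and 1.3 in the second, so they moved 0.8 units closer together.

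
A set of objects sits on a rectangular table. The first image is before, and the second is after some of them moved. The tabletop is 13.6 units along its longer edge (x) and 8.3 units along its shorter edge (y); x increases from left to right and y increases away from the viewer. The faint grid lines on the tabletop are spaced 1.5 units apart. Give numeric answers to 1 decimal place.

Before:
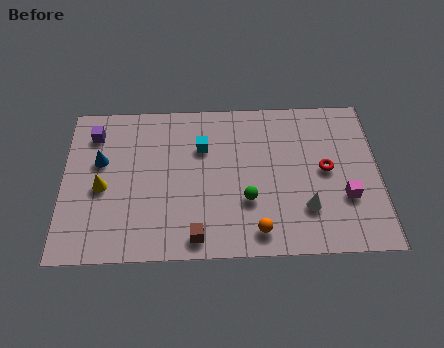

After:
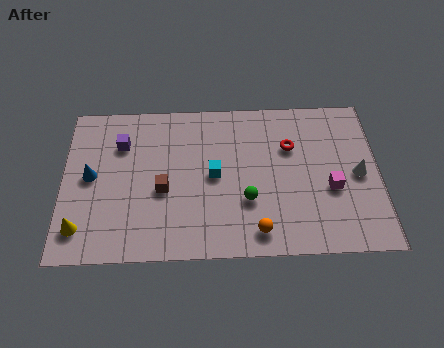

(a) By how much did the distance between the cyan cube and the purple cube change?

-0.4

The distance was about 4.8 in the first image and 4.4 in the second, so they moved 0.4 units closer together.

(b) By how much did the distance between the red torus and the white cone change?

+1.1

The distance was about 2.2 in the first image and 3.3 in the second, so they moved 1.1 units further apart.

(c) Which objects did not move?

the green sphere and the orange sphere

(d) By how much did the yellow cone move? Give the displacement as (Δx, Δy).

(-0.9, -2.1)

The yellow cone started near (1.7, 3.7) and ended near (0.8, 1.6).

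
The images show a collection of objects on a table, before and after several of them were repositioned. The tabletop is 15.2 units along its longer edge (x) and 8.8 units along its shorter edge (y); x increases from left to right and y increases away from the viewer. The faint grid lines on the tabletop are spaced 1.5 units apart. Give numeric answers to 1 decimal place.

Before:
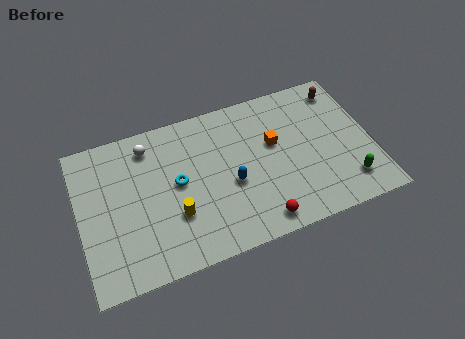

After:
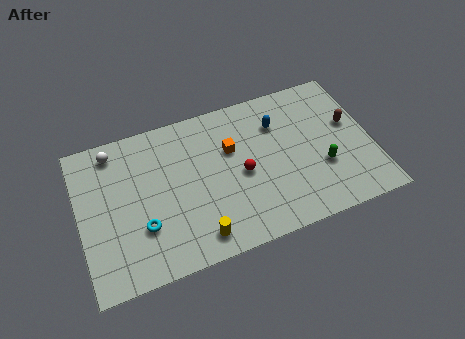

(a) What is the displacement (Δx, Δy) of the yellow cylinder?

(1.0, -1.6)

The yellow cylinder was at about (4.8, 2.9) and moved to about (5.8, 1.3).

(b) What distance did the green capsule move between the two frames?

1.8

The green capsule was near (13.7, 1.8) before and (12.5, 3.1) after, so it travelled √(1.2² + 1.3²) ≈ 1.8 units.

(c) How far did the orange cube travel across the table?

2.2

From (10.2, 5.3) to (8.0, 5.7), the orange cube covered √(2.2² + 0.4²) ≈ 2.2 units.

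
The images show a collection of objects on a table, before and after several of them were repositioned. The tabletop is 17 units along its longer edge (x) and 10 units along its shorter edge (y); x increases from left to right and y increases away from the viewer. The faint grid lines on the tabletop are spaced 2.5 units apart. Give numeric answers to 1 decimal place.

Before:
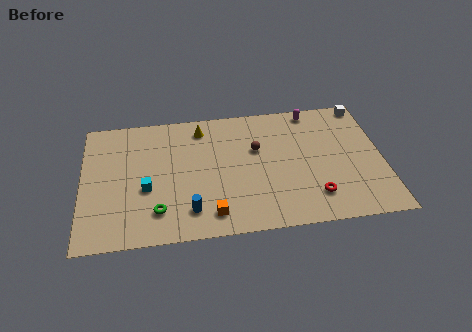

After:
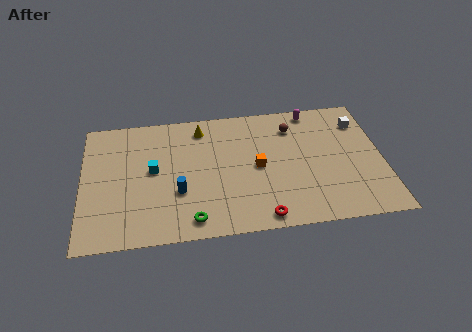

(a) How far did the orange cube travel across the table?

4.3

From (7.2, 1.6) to (9.9, 4.9), the orange cube covered √(2.7² + 3.3²) ≈ 4.3 units.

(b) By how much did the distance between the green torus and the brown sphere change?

+1.8

They were about 7.0 units apart before and 8.8 after — 1.8 units further apart.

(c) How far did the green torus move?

2.1

The green torus was near (4.2, 2.2) before and (6.1, 1.3) after, so it travelled √(1.9² + 0.9²) ≈ 2.1 units.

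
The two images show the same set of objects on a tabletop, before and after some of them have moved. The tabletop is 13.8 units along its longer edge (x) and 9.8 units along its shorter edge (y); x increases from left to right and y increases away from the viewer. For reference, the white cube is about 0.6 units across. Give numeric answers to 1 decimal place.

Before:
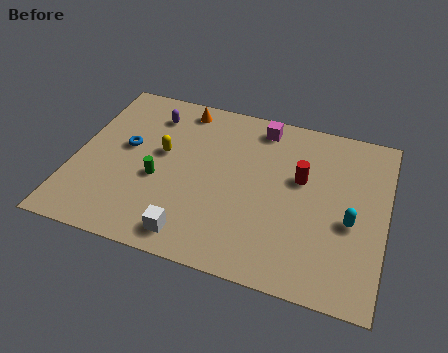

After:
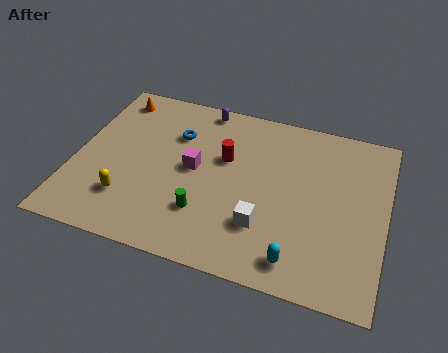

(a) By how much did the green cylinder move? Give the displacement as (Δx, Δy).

(2.2, -1.3)

The green cylinder was at about (3.8, 4.0) and moved to about (6.0, 2.7).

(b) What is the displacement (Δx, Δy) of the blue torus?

(2.1, 1.4)

The blue torus started near (2.2, 5.5) and ended near (4.3, 6.9).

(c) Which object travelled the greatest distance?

the magenta cube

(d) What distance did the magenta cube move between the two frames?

4.3

The magenta cube was near (8.0, 8.5) before and (5.3, 5.1) after, so it travelled √(2.7² + 3.4²) ≈ 4.3 units.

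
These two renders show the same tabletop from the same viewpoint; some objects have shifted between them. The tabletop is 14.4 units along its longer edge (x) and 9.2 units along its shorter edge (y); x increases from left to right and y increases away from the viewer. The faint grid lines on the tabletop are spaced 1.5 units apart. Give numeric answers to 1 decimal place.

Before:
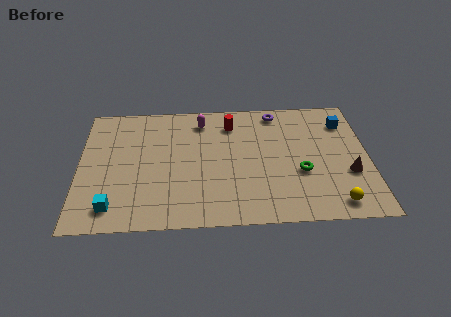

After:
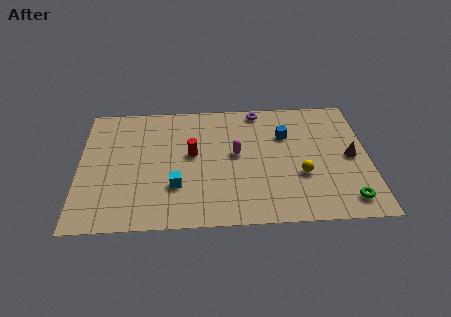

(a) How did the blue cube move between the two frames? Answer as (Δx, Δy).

(-3.0, -0.8)

From the two frames, the blue cube sits at roughly (13.3, 7.1) before and (10.3, 6.3) after.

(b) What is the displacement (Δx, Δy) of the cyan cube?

(3.1, 1.3)

The cyan cube started near (1.7, 1.5) and ended near (4.8, 2.8).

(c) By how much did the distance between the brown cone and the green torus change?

+0.7

The distance was about 2.4 in the first image and 3.1 in the second, so they moved 0.7 units further apart.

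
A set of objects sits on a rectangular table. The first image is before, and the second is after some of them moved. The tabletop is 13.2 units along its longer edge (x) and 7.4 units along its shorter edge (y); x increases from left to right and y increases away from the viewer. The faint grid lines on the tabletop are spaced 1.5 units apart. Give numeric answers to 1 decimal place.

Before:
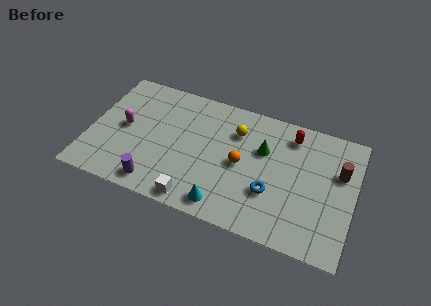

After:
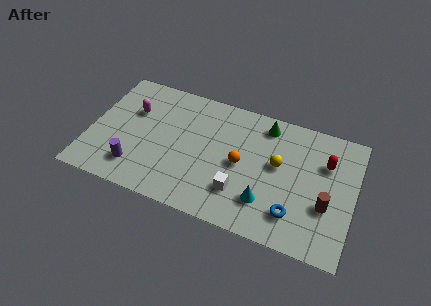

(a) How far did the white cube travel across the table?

2.4

The white cube moved from about (5.6, 0.8) to (7.7, 2.0), a distance of √(2.1² + 1.2²) ≈ 2.4.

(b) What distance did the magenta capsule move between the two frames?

1.1

The magenta capsule was near (1.7, 3.8) before and (2.0, 4.9) after, so it travelled √(0.3² + 1.1²) ≈ 1.1 units.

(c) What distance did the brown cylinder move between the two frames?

2.2

From (12.4, 4.8) to (11.9, 2.7), the brown cylinder covered √(0.5² + 2.1²) ≈ 2.2 units.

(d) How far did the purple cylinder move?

1.3

The purple cylinder was near (3.6, 1.0) before and (2.5, 1.6) after, so it travelled √(1.1² + 0.6²) ≈ 1.3 units.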